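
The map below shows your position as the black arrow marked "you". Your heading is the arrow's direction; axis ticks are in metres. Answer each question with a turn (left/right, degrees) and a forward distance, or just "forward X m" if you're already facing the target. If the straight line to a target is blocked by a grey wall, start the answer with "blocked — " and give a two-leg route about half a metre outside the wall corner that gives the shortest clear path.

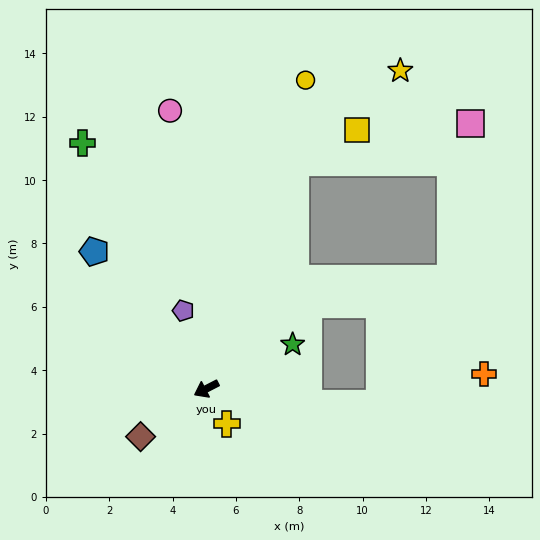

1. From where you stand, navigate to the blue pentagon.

turn right 78°, forward 5.6 m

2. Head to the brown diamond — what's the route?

turn left 9°, forward 2.6 m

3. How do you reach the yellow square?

blocked — turn right 139°, forward 7.7 m, then turn right 40°, forward 2.2 m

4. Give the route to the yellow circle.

turn right 135°, forward 10.2 m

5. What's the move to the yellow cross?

turn left 93°, forward 1.3 m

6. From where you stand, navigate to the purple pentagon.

turn right 101°, forward 2.6 m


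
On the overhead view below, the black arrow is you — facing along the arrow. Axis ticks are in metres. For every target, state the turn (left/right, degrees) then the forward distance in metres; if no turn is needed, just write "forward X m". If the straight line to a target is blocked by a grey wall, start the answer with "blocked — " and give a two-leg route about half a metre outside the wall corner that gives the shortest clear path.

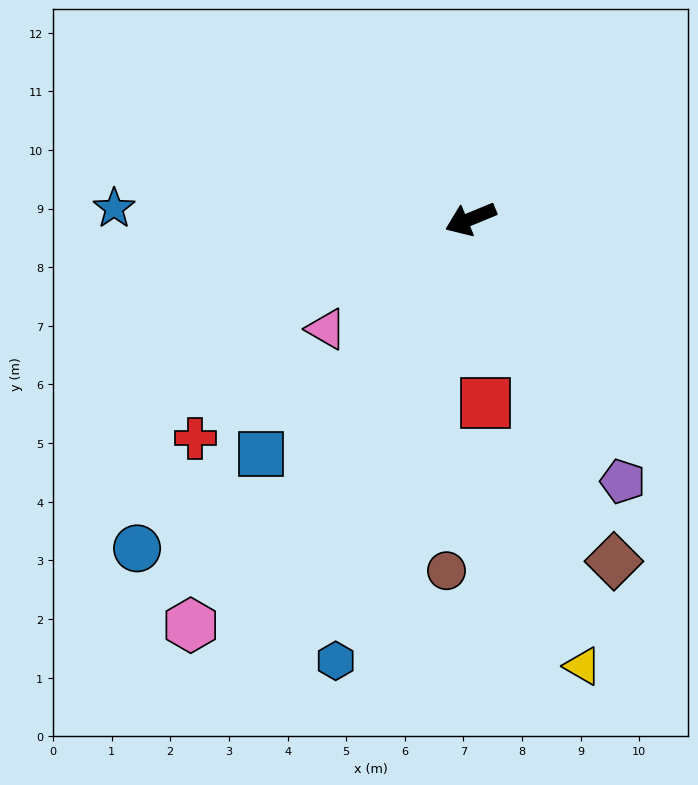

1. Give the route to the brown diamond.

turn left 90°, forward 6.3 m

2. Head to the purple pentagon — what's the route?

turn left 98°, forward 5.2 m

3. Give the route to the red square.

turn left 72°, forward 3.1 m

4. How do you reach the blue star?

turn right 24°, forward 6.1 m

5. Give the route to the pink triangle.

turn left 15°, forward 3.1 m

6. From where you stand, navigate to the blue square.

turn left 26°, forward 5.4 m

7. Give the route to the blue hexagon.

turn left 51°, forward 7.9 m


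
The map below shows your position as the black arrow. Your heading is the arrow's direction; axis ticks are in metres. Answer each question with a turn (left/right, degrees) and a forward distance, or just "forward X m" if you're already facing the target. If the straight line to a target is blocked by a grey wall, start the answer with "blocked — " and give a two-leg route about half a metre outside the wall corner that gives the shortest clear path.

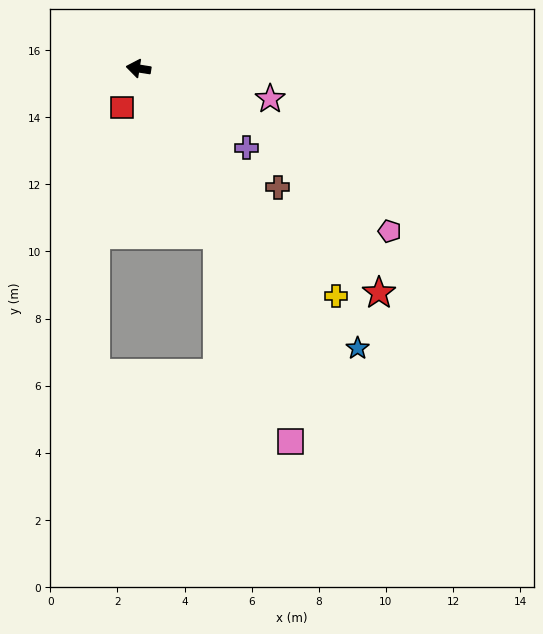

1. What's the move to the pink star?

turn left 176°, forward 4.0 m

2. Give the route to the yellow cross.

turn left 140°, forward 9.0 m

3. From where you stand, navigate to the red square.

turn left 76°, forward 1.3 m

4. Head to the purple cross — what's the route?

turn left 153°, forward 4.0 m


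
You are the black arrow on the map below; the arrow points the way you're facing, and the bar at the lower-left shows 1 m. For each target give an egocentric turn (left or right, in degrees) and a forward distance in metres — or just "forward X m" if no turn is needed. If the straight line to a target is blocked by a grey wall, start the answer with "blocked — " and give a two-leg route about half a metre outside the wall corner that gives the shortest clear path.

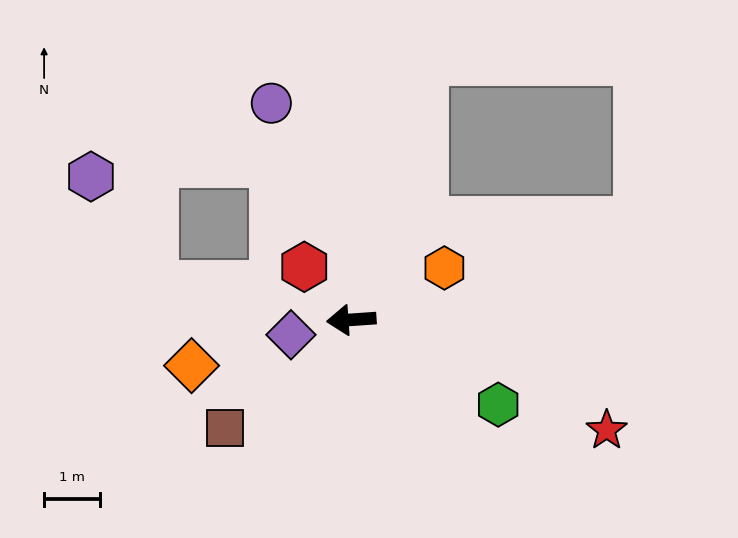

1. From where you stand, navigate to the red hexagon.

turn right 52°, forward 1.3 m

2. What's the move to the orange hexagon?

turn right 155°, forward 1.9 m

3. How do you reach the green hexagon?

turn left 146°, forward 3.1 m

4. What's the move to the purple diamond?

turn left 10°, forward 1.1 m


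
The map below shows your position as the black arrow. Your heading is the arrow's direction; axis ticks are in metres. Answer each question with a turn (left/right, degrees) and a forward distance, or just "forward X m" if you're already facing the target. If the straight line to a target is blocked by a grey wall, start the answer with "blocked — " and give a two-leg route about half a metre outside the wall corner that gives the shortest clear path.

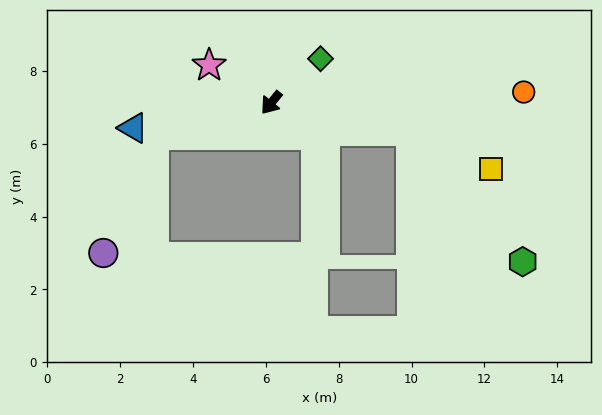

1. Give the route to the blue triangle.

turn right 41°, forward 3.9 m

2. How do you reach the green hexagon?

blocked — turn left 118°, forward 3.9 m, then turn right 39°, forward 4.7 m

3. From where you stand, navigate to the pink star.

turn right 82°, forward 2.0 m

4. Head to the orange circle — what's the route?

turn left 132°, forward 6.9 m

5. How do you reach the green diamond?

turn left 171°, forward 1.8 m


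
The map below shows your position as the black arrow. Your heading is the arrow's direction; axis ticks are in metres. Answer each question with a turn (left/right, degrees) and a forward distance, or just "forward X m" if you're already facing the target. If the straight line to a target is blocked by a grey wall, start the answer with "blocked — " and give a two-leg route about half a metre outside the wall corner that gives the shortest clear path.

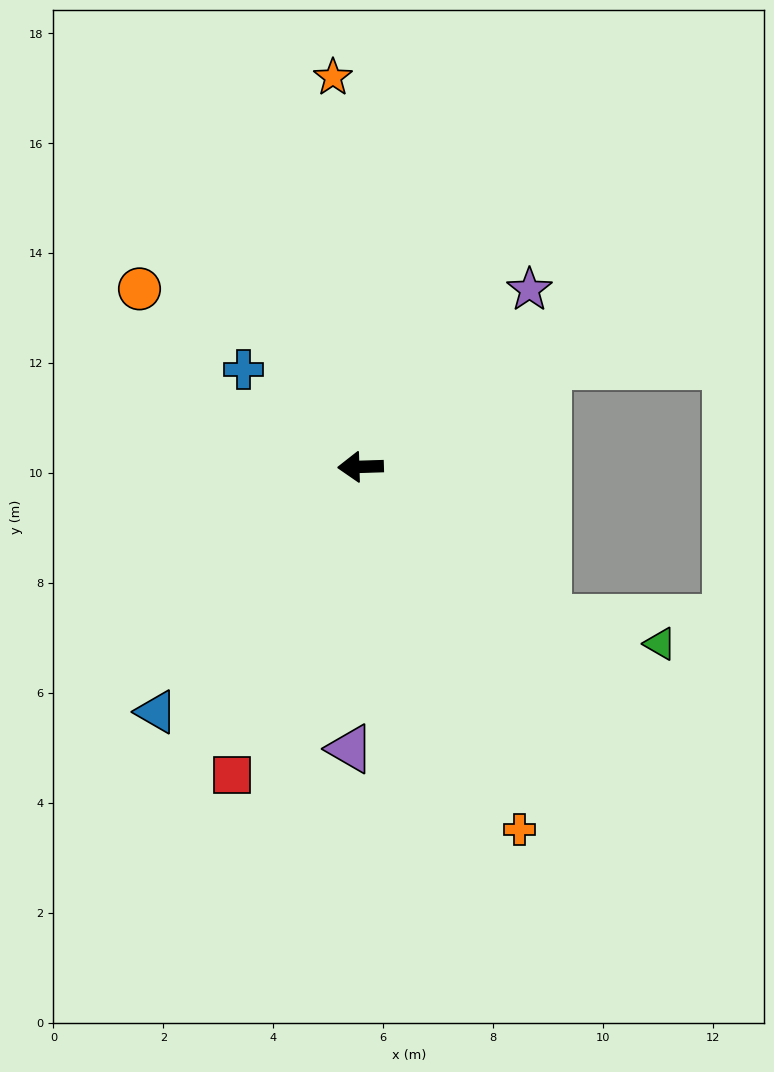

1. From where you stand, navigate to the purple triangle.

turn left 86°, forward 5.1 m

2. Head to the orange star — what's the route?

turn right 88°, forward 7.1 m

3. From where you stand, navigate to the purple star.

turn right 135°, forward 4.5 m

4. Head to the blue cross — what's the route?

turn right 42°, forward 2.8 m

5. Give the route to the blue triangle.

turn left 48°, forward 5.8 m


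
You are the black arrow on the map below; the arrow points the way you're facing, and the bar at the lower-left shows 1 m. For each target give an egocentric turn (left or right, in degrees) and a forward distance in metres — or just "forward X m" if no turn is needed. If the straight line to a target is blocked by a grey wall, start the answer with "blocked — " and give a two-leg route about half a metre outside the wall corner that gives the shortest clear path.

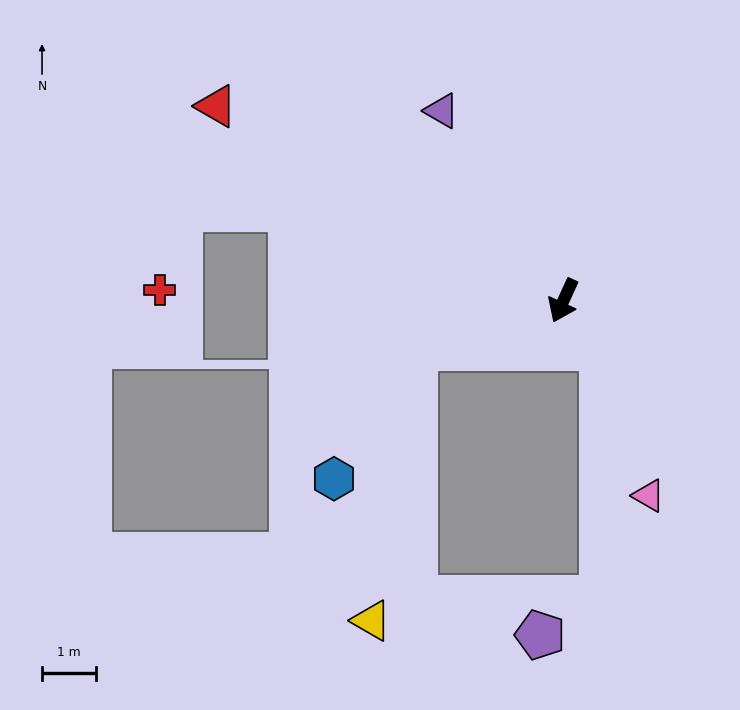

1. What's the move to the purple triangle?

turn right 123°, forward 4.2 m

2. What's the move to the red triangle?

turn right 95°, forward 7.4 m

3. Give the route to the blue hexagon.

blocked — turn right 48°, forward 2.9 m, then turn left 41°, forward 2.9 m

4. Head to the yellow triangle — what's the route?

blocked — turn right 48°, forward 2.9 m, then turn left 64°, forward 5.1 m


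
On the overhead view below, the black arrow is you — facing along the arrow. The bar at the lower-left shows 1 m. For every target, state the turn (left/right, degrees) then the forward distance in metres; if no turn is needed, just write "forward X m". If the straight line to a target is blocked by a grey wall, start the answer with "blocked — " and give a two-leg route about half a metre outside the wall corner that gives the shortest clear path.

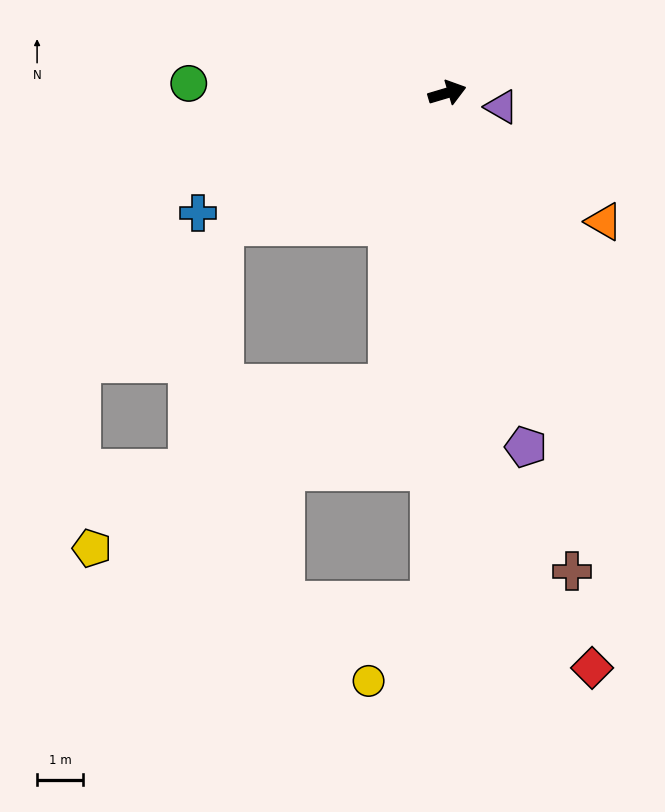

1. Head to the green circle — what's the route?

turn left 161°, forward 5.6 m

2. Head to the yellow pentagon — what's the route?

blocked — turn right 118°, forward 6.4 m, then turn right 49°, forward 7.3 m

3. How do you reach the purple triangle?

turn right 31°, forward 1.2 m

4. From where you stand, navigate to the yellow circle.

blocked — turn right 108°, forward 11.0 m, then turn right 36°, forward 2.2 m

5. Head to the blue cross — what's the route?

turn right 171°, forward 6.0 m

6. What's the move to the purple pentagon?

turn right 94°, forward 7.8 m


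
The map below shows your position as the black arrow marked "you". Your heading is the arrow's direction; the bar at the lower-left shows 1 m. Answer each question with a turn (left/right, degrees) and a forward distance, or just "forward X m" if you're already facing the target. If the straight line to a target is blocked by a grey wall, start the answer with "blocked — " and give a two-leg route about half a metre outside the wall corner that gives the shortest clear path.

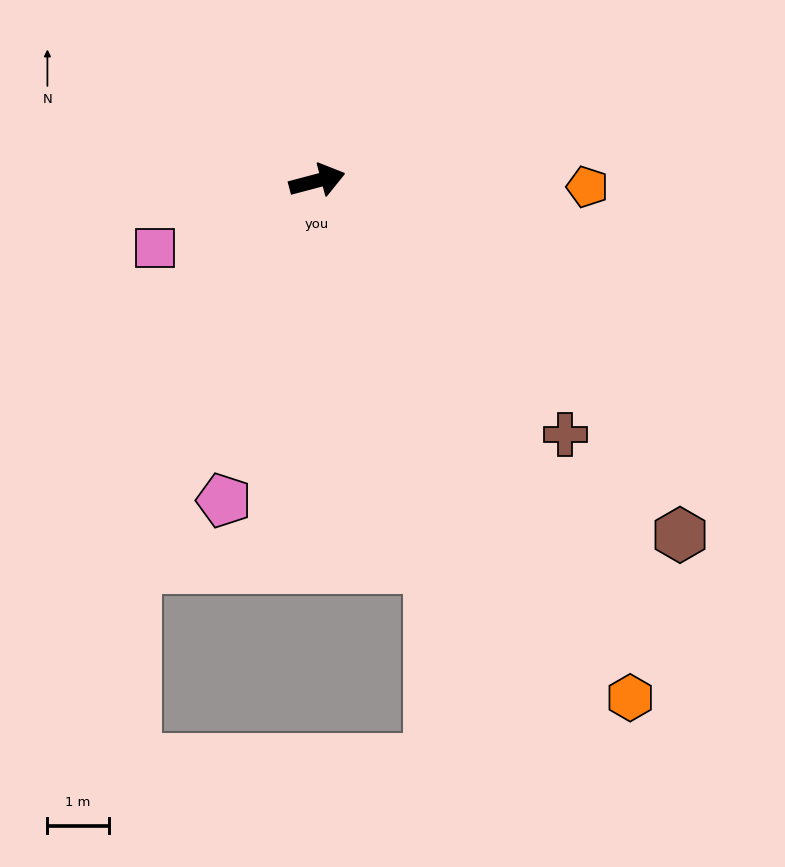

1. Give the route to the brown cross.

turn right 60°, forward 5.8 m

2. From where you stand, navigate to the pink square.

turn right 172°, forward 2.9 m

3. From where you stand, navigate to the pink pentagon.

turn right 121°, forward 5.4 m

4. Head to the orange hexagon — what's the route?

turn right 74°, forward 9.8 m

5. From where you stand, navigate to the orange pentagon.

turn right 16°, forward 4.4 m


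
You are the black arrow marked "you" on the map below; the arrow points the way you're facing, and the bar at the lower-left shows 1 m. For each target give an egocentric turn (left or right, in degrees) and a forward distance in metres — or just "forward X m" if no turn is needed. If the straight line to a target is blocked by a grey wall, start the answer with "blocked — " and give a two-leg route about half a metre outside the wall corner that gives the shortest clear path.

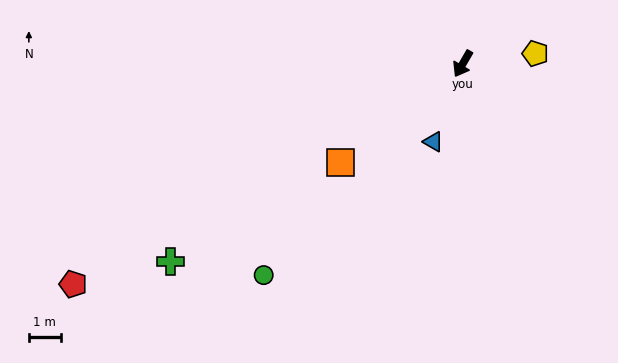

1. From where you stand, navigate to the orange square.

turn right 21°, forward 4.9 m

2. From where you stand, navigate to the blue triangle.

turn left 9°, forward 2.6 m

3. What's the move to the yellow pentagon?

turn left 128°, forward 2.3 m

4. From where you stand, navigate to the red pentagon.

turn right 30°, forward 13.9 m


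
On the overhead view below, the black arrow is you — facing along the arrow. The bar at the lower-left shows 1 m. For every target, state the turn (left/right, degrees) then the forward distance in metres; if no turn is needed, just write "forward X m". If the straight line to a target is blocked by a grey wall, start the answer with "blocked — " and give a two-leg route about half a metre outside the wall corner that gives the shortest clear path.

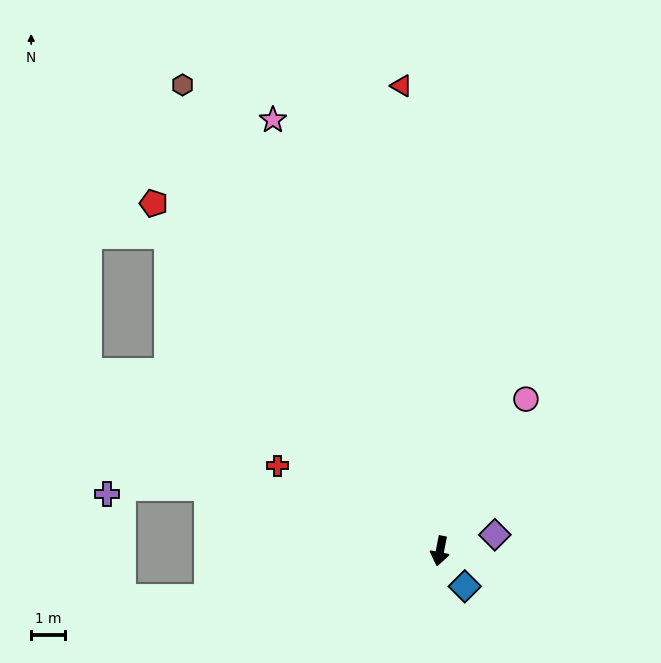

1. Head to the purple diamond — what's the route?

turn left 118°, forward 1.7 m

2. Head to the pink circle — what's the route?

turn left 161°, forward 5.2 m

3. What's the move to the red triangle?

turn right 164°, forward 13.8 m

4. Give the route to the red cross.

turn right 107°, forward 5.4 m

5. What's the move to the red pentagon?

turn right 130°, forward 13.3 m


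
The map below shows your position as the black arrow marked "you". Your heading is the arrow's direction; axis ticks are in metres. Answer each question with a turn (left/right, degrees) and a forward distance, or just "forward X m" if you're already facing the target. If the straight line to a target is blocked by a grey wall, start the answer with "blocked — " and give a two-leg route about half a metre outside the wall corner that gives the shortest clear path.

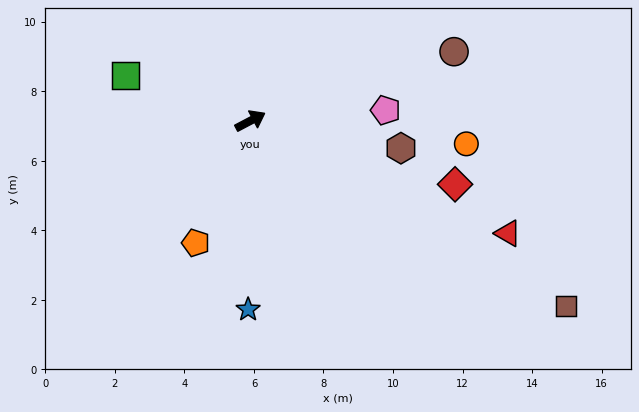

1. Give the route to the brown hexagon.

turn right 38°, forward 4.4 m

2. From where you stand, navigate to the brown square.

turn right 58°, forward 10.5 m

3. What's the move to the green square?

turn left 132°, forward 3.8 m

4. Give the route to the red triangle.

turn right 51°, forward 8.1 m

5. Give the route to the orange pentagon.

turn right 142°, forward 3.8 m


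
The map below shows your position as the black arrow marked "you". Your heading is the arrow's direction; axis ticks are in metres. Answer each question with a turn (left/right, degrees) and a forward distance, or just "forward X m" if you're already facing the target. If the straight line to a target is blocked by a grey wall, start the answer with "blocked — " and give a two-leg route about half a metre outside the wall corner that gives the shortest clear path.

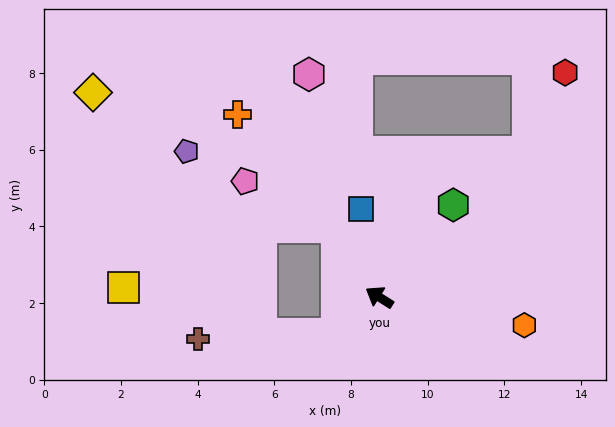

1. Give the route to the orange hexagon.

turn right 159°, forward 3.9 m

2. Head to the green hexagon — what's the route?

turn right 96°, forward 3.1 m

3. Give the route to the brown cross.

blocked — turn left 73°, forward 1.5 m, then turn right 39°, forward 3.6 m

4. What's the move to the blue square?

turn right 46°, forward 2.3 m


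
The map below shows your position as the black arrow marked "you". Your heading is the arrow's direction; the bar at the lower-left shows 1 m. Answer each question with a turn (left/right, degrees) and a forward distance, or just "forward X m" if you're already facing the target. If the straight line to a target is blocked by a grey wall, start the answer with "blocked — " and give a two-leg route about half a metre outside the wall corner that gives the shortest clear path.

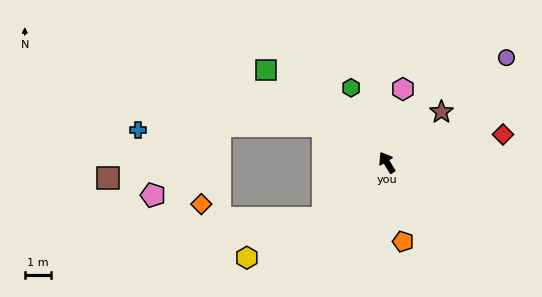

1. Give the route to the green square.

turn left 21°, forward 5.8 m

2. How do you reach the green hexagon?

turn right 6°, forward 3.2 m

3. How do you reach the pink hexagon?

turn right 44°, forward 2.9 m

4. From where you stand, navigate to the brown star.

turn right 79°, forward 2.8 m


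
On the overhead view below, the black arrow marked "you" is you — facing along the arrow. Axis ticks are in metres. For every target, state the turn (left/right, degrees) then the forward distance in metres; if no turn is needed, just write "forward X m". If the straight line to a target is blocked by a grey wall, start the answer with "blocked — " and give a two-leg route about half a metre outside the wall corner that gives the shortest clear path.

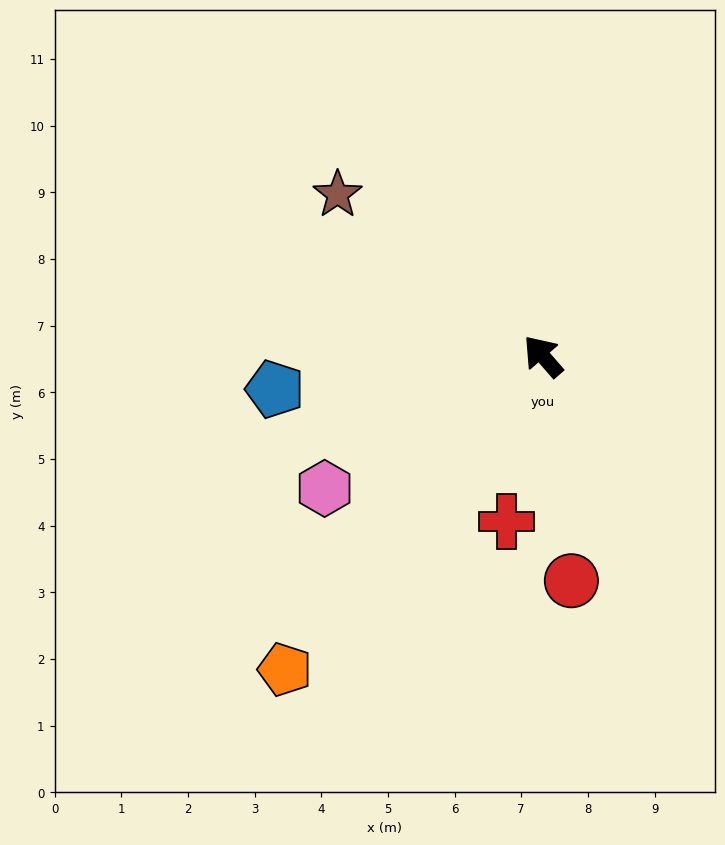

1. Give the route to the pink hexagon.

turn left 80°, forward 3.8 m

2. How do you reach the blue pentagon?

turn left 56°, forward 4.1 m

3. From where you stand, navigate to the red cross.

turn left 127°, forward 2.5 m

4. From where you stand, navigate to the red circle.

turn left 146°, forward 3.4 m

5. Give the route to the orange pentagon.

turn left 100°, forward 6.1 m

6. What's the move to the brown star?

turn left 11°, forward 3.9 m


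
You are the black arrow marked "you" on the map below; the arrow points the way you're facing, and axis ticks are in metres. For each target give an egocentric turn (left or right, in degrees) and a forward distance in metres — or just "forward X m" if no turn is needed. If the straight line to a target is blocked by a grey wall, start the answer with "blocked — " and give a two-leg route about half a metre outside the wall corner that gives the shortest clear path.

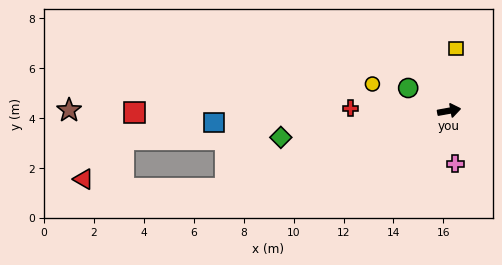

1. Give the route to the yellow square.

turn left 73°, forward 2.5 m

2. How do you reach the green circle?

turn left 141°, forward 1.9 m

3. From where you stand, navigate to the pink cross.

turn right 94°, forward 2.1 m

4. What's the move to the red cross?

turn left 168°, forward 4.0 m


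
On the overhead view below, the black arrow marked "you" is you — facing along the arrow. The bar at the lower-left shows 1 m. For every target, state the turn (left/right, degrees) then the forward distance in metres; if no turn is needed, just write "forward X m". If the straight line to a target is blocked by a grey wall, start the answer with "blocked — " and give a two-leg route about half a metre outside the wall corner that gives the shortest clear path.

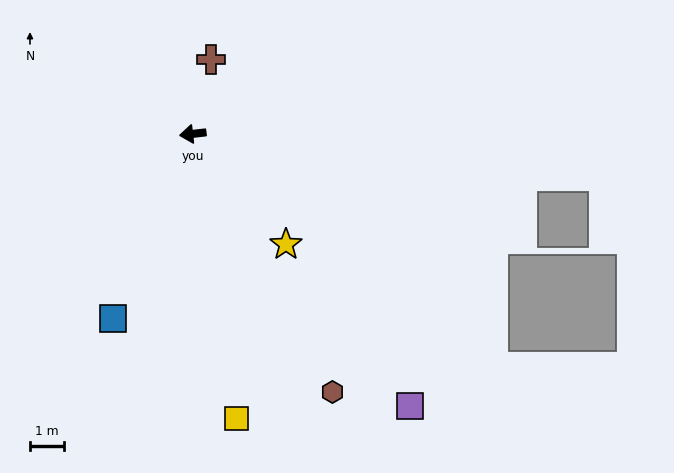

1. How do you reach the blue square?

turn left 60°, forward 6.0 m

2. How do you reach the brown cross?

turn right 110°, forward 2.3 m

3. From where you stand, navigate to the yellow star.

turn left 124°, forward 4.3 m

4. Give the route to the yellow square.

turn left 92°, forward 8.6 m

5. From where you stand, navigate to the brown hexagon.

turn left 112°, forward 8.7 m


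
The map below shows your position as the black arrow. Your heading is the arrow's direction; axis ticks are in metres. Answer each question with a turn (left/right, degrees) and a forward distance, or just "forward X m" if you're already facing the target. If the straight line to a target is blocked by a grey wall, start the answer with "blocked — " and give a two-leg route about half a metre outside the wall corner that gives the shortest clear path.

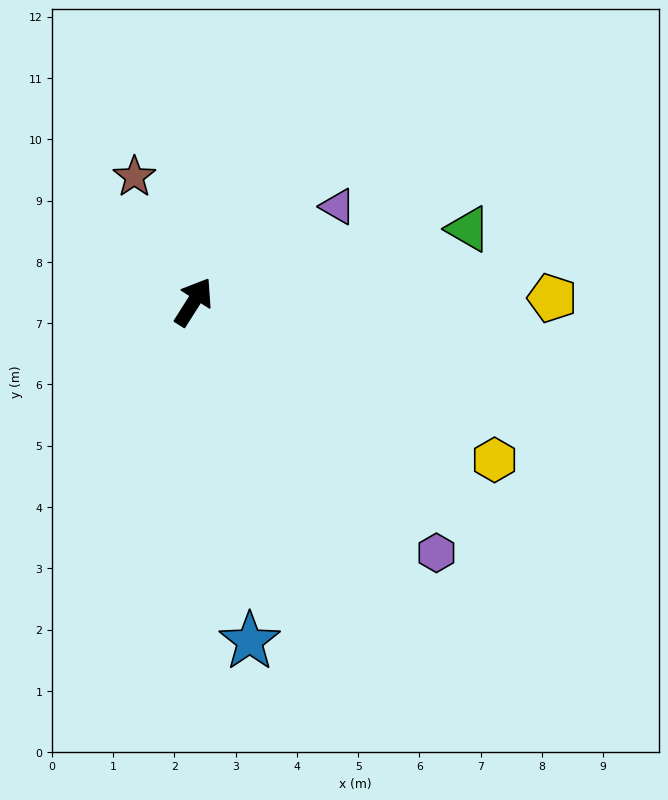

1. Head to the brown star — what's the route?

turn left 58°, forward 2.3 m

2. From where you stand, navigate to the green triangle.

turn right 43°, forward 4.6 m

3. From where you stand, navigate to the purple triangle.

turn right 24°, forward 2.8 m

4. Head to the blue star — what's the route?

turn right 138°, forward 5.6 m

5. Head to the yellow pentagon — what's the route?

turn right 57°, forward 5.9 m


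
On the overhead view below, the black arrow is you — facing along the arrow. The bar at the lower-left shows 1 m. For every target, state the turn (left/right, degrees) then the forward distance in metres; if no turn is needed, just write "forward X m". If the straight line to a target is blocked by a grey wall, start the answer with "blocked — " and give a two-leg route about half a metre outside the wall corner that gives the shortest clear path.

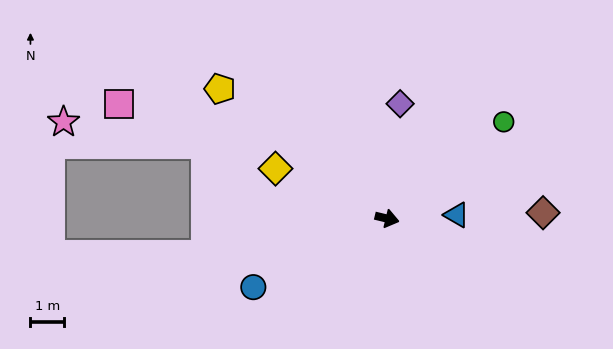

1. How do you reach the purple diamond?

turn left 97°, forward 3.5 m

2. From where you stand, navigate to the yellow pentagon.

turn left 156°, forward 6.3 m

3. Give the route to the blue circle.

turn right 139°, forward 4.5 m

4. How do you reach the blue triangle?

turn left 17°, forward 2.1 m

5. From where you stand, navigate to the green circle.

turn left 53°, forward 4.5 m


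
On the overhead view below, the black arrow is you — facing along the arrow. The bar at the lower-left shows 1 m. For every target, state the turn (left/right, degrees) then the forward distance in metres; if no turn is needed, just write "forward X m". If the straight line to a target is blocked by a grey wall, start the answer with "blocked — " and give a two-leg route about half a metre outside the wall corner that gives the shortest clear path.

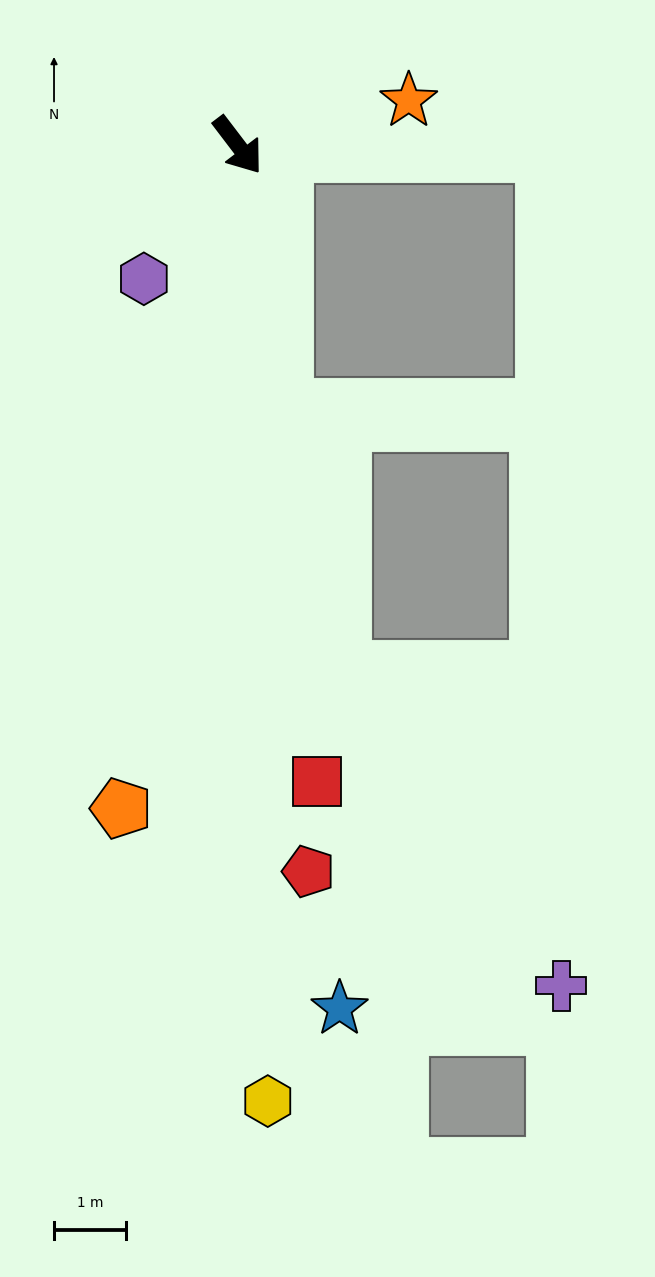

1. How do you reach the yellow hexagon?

turn right 35°, forward 13.3 m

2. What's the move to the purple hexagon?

turn right 72°, forward 2.3 m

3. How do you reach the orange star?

turn left 67°, forward 2.5 m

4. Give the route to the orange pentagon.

turn right 47°, forward 9.4 m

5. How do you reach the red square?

turn right 30°, forward 8.9 m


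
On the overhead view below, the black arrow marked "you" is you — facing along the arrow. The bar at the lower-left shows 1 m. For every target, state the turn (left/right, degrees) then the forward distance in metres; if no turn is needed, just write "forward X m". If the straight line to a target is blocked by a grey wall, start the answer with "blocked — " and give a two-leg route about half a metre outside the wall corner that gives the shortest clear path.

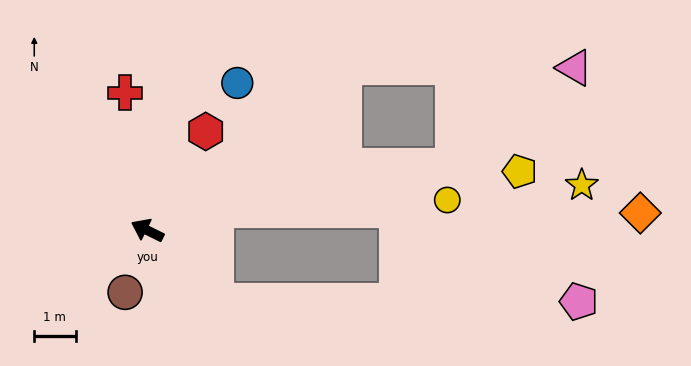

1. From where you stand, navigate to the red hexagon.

turn right 94°, forward 2.8 m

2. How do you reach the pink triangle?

blocked — turn right 114°, forward 6.2 m, then turn right 40°, forward 5.6 m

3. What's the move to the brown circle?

turn left 97°, forward 1.6 m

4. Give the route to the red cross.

turn right 55°, forward 3.4 m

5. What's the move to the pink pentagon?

blocked — turn left 160°, forward 2.4 m, then turn left 46°, forward 8.8 m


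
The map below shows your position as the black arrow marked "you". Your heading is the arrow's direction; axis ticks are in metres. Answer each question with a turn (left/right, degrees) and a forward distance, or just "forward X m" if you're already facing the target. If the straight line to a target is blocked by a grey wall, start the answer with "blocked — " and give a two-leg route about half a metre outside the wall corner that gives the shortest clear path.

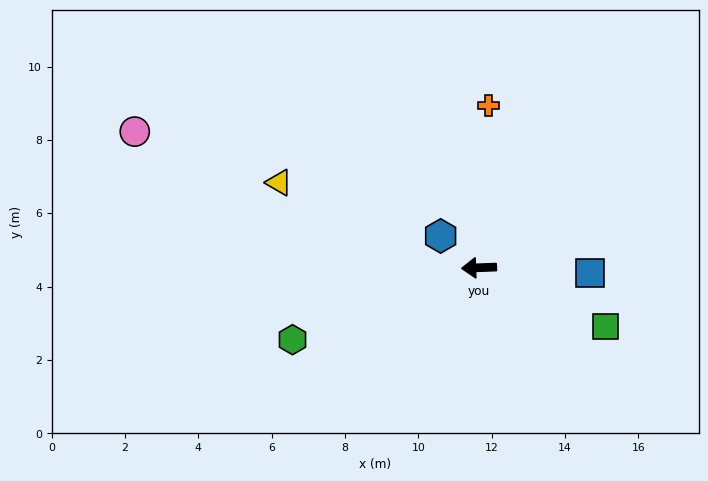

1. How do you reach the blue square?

turn left 175°, forward 3.0 m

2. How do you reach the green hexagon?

turn left 19°, forward 5.5 m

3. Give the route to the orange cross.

turn right 96°, forward 4.4 m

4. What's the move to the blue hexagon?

turn right 42°, forward 1.4 m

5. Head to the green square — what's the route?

turn left 153°, forward 3.8 m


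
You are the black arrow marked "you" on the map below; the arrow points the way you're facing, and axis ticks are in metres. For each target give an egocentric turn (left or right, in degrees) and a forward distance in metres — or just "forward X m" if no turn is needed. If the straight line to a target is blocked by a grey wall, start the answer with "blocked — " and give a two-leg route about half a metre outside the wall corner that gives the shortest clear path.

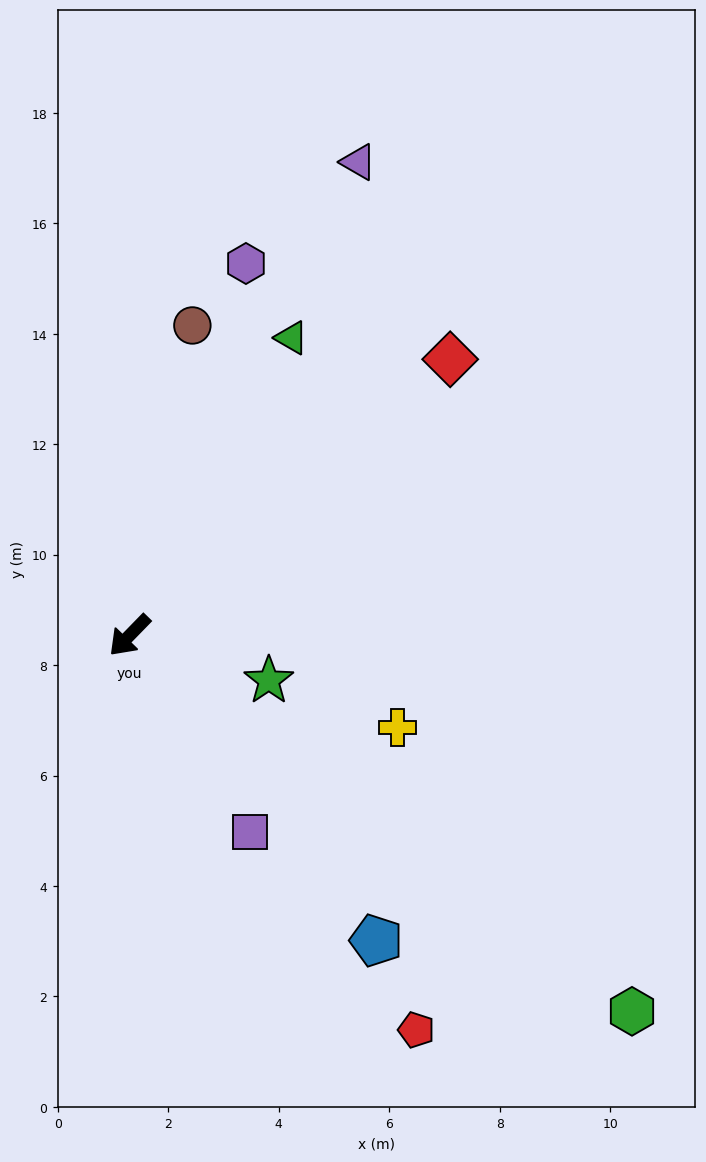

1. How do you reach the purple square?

turn left 76°, forward 4.2 m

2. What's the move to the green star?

turn left 116°, forward 2.7 m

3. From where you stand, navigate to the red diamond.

turn left 175°, forward 7.7 m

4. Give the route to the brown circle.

turn right 147°, forward 5.7 m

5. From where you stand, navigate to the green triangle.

turn right 164°, forward 6.1 m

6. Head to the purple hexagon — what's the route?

turn right 153°, forward 7.1 m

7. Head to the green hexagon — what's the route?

turn left 97°, forward 11.4 m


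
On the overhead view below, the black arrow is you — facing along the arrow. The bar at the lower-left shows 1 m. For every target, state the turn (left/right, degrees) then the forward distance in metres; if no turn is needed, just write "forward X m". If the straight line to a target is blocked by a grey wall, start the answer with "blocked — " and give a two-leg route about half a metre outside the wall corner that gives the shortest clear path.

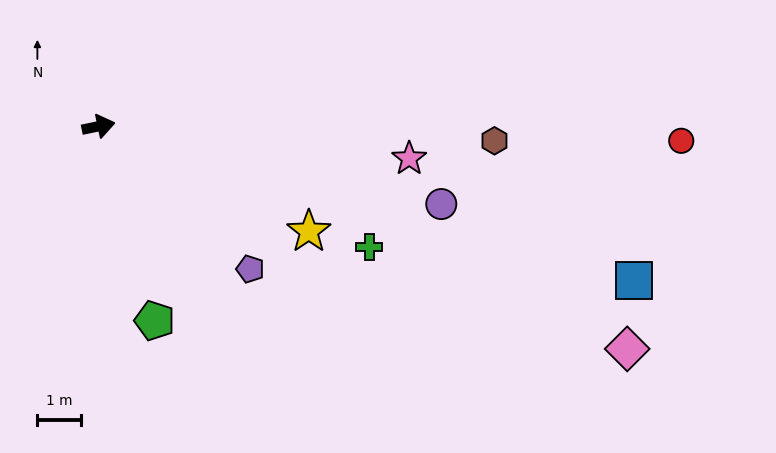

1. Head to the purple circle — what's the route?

turn right 25°, forward 8.0 m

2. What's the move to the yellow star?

turn right 38°, forward 5.4 m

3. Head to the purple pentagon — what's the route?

turn right 55°, forward 4.7 m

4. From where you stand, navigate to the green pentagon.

turn right 86°, forward 4.6 m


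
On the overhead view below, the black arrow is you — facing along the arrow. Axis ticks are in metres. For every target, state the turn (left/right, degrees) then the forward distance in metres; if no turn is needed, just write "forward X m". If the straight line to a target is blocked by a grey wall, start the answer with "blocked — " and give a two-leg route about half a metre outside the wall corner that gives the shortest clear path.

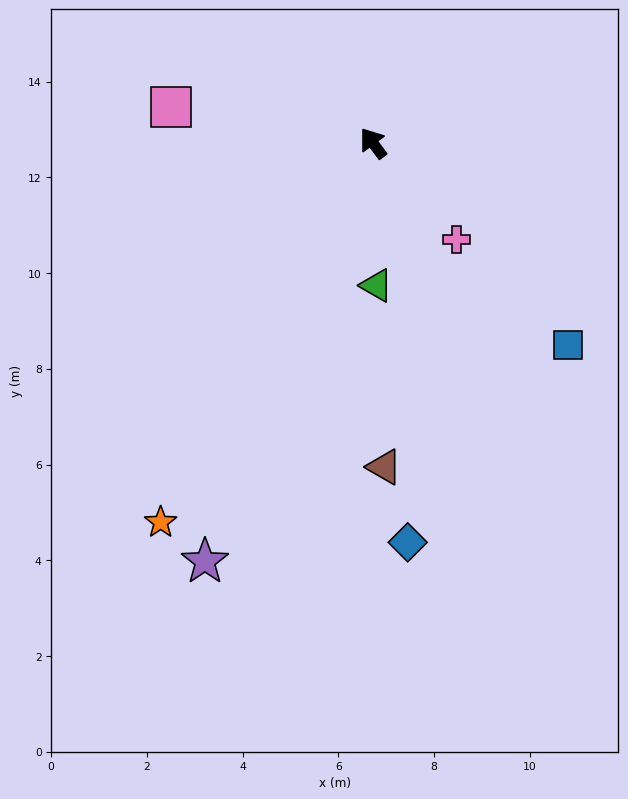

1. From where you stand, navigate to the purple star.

turn left 122°, forward 9.4 m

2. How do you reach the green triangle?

turn left 145°, forward 3.0 m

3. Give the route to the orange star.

turn left 114°, forward 9.1 m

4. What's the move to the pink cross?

turn right 175°, forward 2.7 m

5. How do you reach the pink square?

turn left 43°, forward 4.3 m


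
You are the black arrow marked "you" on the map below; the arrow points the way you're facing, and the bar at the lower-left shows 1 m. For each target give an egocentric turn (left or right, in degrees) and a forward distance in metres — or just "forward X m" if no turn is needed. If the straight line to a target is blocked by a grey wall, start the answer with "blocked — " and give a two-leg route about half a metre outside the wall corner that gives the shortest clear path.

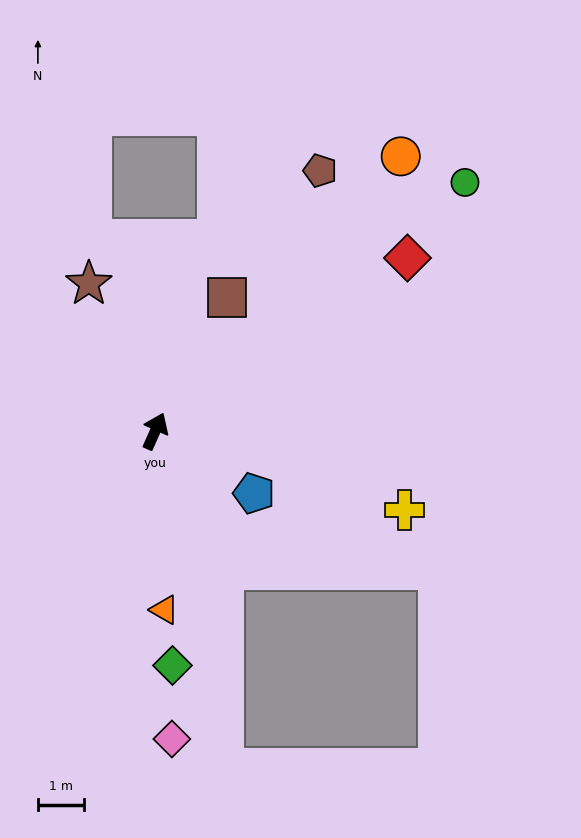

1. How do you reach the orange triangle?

turn right 153°, forward 3.8 m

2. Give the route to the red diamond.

turn right 32°, forward 6.6 m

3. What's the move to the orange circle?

turn right 18°, forward 7.9 m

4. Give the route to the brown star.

turn left 48°, forward 3.5 m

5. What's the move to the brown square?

turn right 4°, forward 3.3 m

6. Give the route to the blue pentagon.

turn right 98°, forward 2.5 m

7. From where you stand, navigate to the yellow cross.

turn right 84°, forward 5.6 m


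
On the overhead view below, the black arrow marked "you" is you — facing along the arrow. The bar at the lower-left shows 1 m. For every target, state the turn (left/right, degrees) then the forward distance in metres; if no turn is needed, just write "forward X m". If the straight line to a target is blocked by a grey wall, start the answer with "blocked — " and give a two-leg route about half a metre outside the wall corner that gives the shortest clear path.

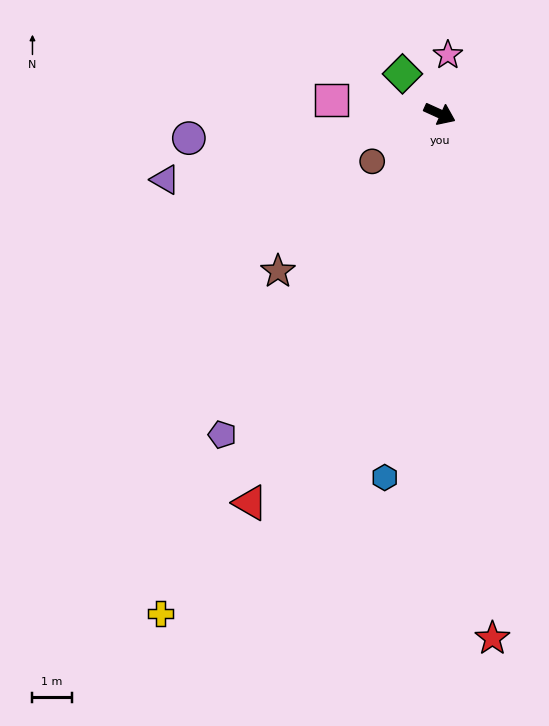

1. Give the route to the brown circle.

turn right 120°, forward 2.1 m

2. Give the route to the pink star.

turn left 107°, forward 1.5 m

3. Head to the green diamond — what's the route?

turn left 158°, forward 1.4 m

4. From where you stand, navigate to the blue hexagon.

turn right 74°, forward 9.4 m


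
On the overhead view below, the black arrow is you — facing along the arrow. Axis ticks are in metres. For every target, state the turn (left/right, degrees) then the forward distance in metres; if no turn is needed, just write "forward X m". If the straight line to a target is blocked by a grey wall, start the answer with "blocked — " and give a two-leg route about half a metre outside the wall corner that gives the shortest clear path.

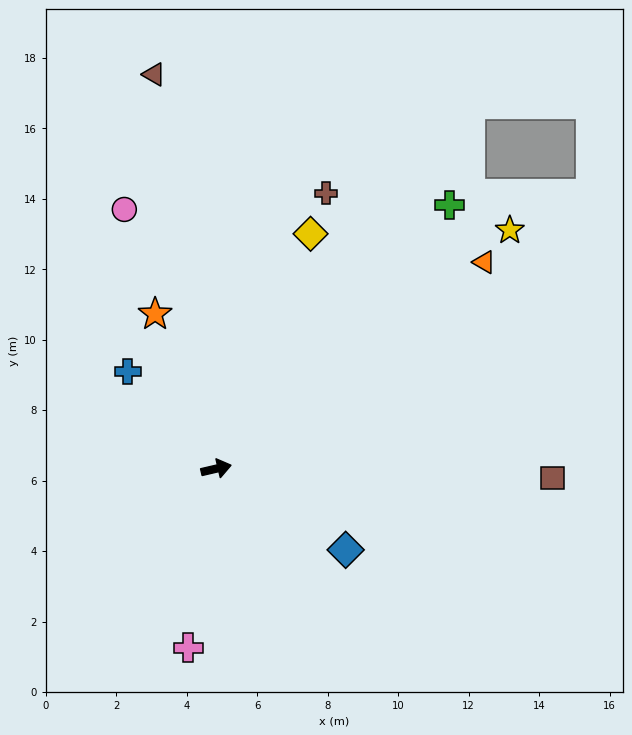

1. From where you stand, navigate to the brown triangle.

turn left 86°, forward 11.3 m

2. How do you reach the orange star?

turn left 98°, forward 4.7 m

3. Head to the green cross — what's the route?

turn left 35°, forward 10.0 m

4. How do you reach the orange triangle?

turn left 25°, forward 9.6 m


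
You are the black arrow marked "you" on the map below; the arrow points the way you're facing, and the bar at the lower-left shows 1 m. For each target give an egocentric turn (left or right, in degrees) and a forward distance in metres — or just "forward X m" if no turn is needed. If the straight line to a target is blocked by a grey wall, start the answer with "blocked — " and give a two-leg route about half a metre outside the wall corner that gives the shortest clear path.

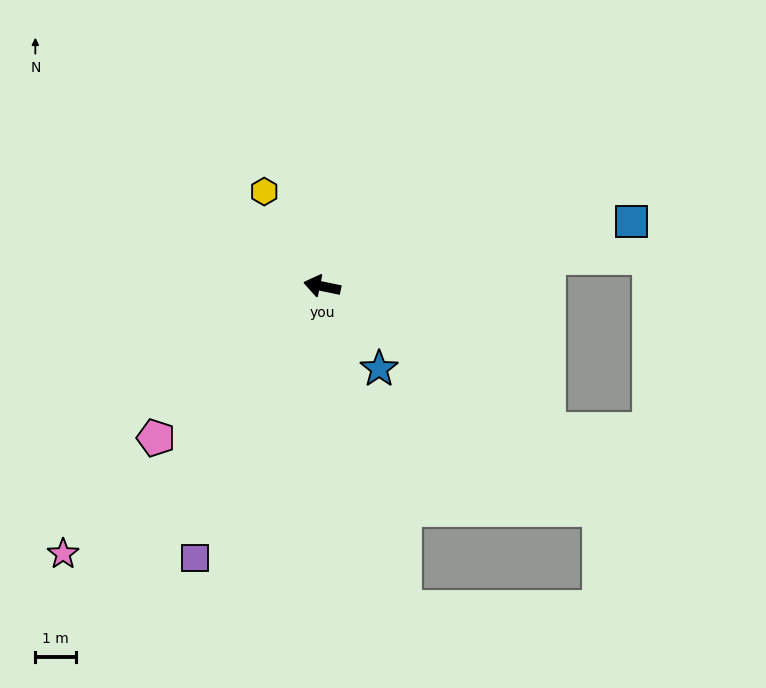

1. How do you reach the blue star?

turn left 136°, forward 2.5 m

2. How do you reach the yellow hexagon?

turn right 47°, forward 2.7 m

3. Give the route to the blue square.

turn right 157°, forward 7.8 m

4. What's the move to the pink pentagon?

turn left 54°, forward 5.6 m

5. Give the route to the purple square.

turn left 77°, forward 7.4 m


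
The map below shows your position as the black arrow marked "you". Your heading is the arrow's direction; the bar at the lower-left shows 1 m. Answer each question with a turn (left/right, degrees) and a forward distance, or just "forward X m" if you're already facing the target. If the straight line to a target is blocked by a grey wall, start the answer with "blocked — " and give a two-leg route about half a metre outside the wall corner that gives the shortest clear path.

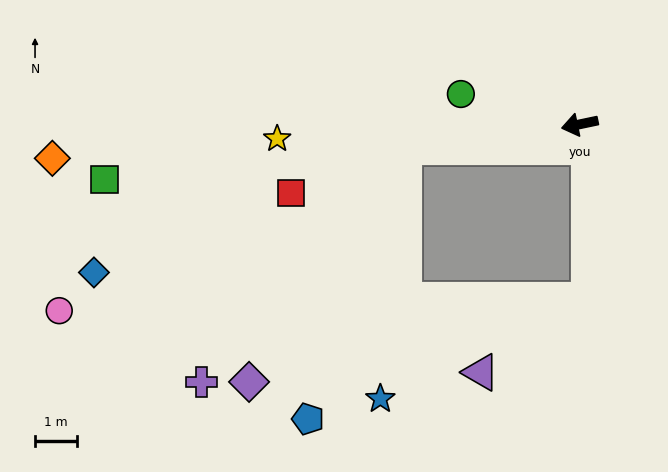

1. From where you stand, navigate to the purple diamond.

blocked — turn right 4°, forward 4.2 m, then turn left 49°, forward 6.7 m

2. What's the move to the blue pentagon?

blocked — turn right 4°, forward 4.2 m, then turn left 63°, forward 6.8 m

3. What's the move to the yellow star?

turn right 9°, forward 7.2 m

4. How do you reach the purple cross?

blocked — turn right 4°, forward 4.2 m, then turn left 41°, forward 7.4 m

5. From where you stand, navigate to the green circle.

turn right 26°, forward 2.9 m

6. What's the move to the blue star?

blocked — turn right 4°, forward 4.2 m, then turn left 77°, forward 6.0 m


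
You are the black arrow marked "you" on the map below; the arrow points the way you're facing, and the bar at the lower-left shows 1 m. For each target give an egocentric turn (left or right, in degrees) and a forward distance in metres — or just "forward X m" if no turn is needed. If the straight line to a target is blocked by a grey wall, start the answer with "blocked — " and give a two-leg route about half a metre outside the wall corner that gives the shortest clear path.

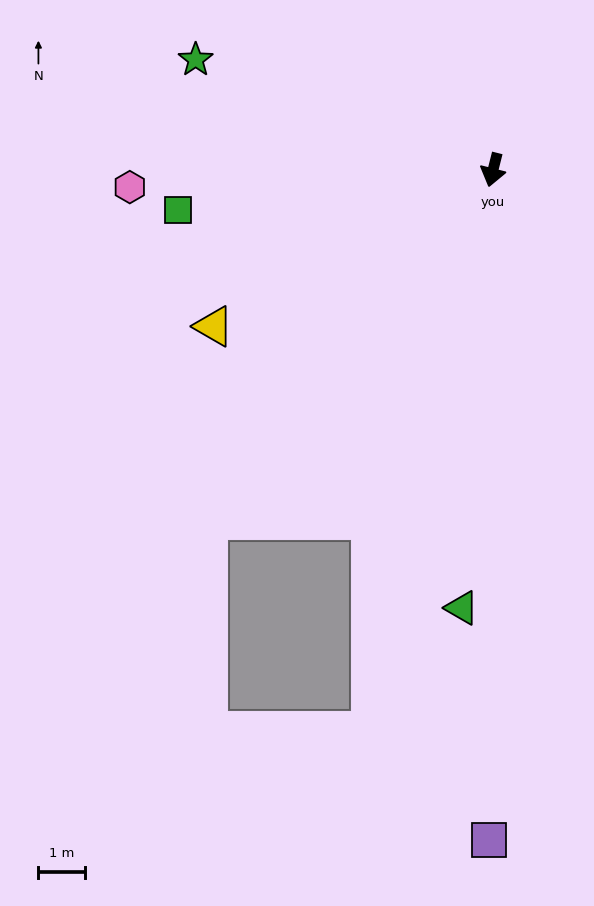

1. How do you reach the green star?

turn right 96°, forward 6.8 m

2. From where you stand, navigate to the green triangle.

turn left 10°, forward 9.5 m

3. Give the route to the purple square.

turn left 14°, forward 14.4 m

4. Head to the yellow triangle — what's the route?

turn right 47°, forward 6.9 m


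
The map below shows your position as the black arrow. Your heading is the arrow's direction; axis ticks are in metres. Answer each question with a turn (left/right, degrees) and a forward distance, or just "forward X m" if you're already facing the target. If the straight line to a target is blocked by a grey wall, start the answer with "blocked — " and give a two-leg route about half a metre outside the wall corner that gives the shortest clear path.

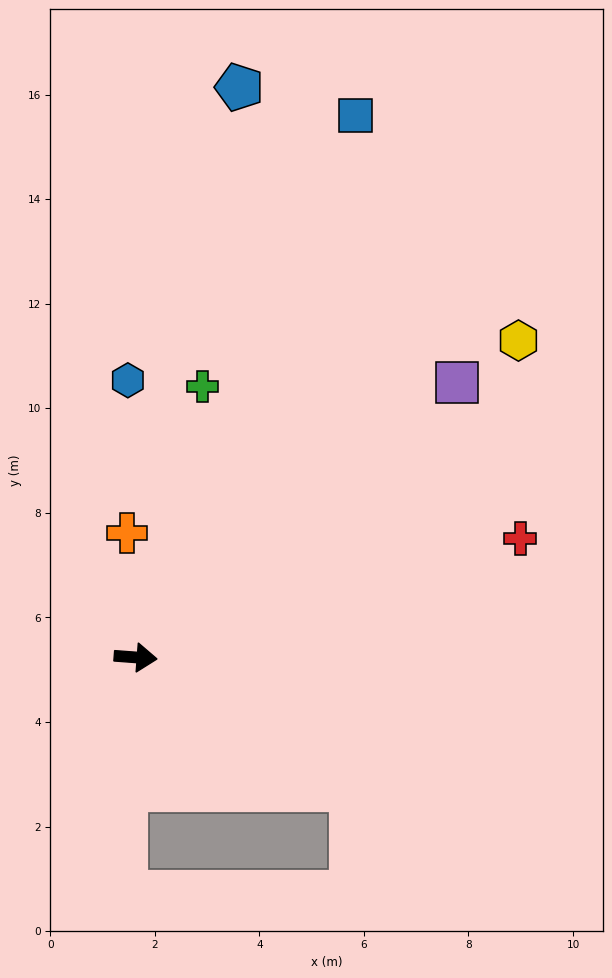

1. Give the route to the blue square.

turn left 72°, forward 11.2 m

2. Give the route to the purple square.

turn left 45°, forward 8.1 m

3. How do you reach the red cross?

turn left 21°, forward 7.7 m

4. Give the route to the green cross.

turn left 80°, forward 5.3 m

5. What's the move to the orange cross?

turn left 98°, forward 2.4 m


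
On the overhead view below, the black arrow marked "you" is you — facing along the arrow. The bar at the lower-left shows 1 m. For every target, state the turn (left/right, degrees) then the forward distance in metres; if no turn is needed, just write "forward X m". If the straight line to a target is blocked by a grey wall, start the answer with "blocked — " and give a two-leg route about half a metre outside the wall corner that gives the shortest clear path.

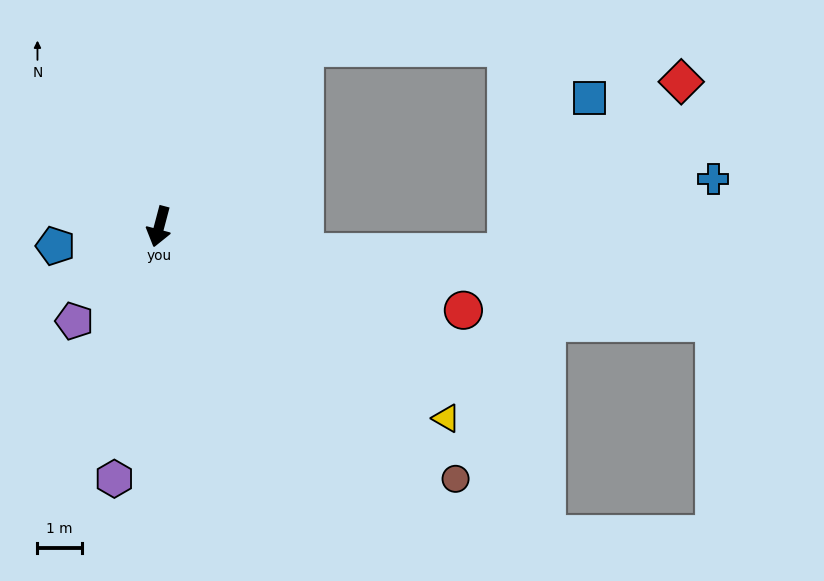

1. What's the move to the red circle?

turn left 89°, forward 7.2 m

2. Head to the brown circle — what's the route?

turn left 64°, forward 8.8 m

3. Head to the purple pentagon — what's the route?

turn right 27°, forward 2.9 m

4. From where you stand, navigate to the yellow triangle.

turn left 71°, forward 7.8 m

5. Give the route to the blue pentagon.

turn right 65°, forward 2.4 m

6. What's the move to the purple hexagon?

turn left 5°, forward 5.8 m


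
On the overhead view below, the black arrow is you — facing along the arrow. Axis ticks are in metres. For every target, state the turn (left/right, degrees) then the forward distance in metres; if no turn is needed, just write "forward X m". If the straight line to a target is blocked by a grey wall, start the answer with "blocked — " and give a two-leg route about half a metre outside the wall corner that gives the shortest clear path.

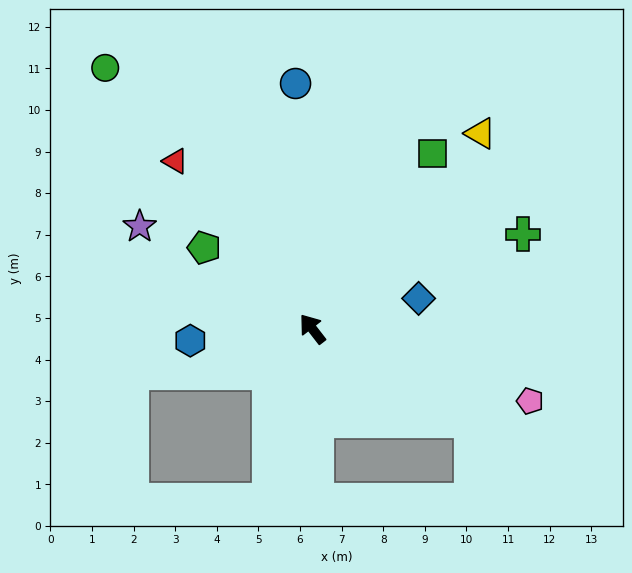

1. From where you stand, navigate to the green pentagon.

turn left 15°, forward 3.3 m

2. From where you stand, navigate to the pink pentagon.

turn right 146°, forward 5.5 m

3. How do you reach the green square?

turn right 72°, forward 5.1 m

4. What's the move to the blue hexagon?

turn left 58°, forward 2.9 m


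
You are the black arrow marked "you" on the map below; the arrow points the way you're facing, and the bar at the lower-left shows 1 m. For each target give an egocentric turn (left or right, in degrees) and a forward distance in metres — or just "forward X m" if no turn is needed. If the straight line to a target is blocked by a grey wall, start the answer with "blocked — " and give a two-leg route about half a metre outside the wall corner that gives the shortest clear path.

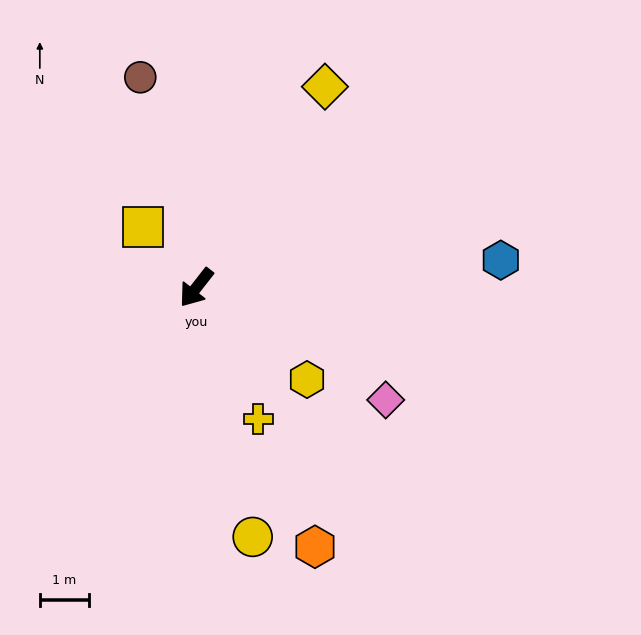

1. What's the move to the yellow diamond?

turn right 175°, forward 4.8 m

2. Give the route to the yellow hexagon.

turn left 88°, forward 2.9 m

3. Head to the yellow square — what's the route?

turn right 101°, forward 1.6 m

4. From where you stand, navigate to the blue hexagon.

turn left 133°, forward 6.2 m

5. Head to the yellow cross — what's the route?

turn left 63°, forward 2.9 m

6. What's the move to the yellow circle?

turn left 51°, forward 5.2 m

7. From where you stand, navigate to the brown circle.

turn right 127°, forward 4.4 m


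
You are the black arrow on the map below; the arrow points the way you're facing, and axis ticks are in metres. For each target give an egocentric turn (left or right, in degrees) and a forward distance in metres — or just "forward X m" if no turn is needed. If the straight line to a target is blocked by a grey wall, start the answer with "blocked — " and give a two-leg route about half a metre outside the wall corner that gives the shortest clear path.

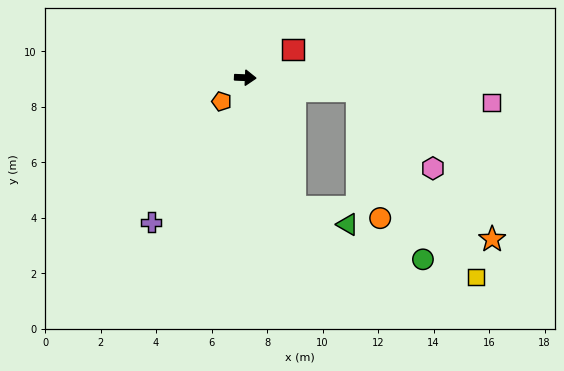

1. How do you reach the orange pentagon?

turn right 132°, forward 1.2 m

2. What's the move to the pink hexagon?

blocked — turn right 4°, forward 4.1 m, then turn right 39°, forward 3.9 m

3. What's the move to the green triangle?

blocked — turn right 67°, forward 5.0 m, then turn left 51°, forward 2.0 m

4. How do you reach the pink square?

turn right 3°, forward 8.9 m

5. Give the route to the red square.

turn left 33°, forward 2.0 m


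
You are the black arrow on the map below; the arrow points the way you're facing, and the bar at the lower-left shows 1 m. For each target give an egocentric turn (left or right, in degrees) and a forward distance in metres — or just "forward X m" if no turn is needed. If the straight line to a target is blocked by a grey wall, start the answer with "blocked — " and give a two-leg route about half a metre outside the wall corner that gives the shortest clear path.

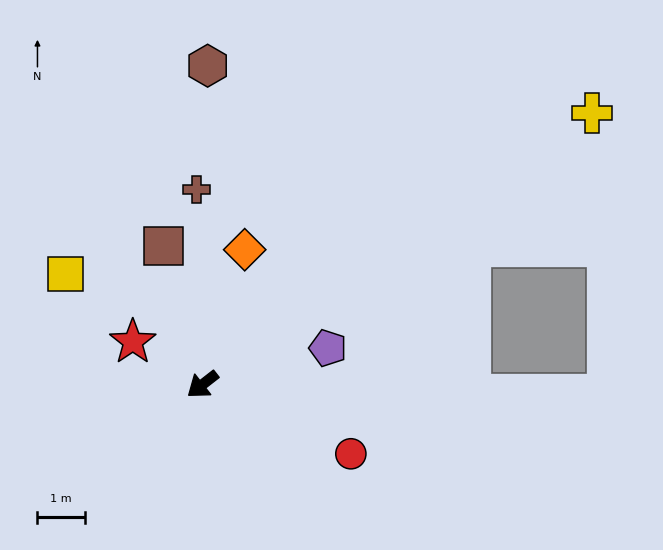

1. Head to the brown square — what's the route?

turn right 112°, forward 3.0 m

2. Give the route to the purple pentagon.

turn left 158°, forward 2.8 m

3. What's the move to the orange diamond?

turn right 145°, forward 3.0 m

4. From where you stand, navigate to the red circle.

turn left 117°, forward 3.5 m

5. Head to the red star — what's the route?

turn right 69°, forward 1.7 m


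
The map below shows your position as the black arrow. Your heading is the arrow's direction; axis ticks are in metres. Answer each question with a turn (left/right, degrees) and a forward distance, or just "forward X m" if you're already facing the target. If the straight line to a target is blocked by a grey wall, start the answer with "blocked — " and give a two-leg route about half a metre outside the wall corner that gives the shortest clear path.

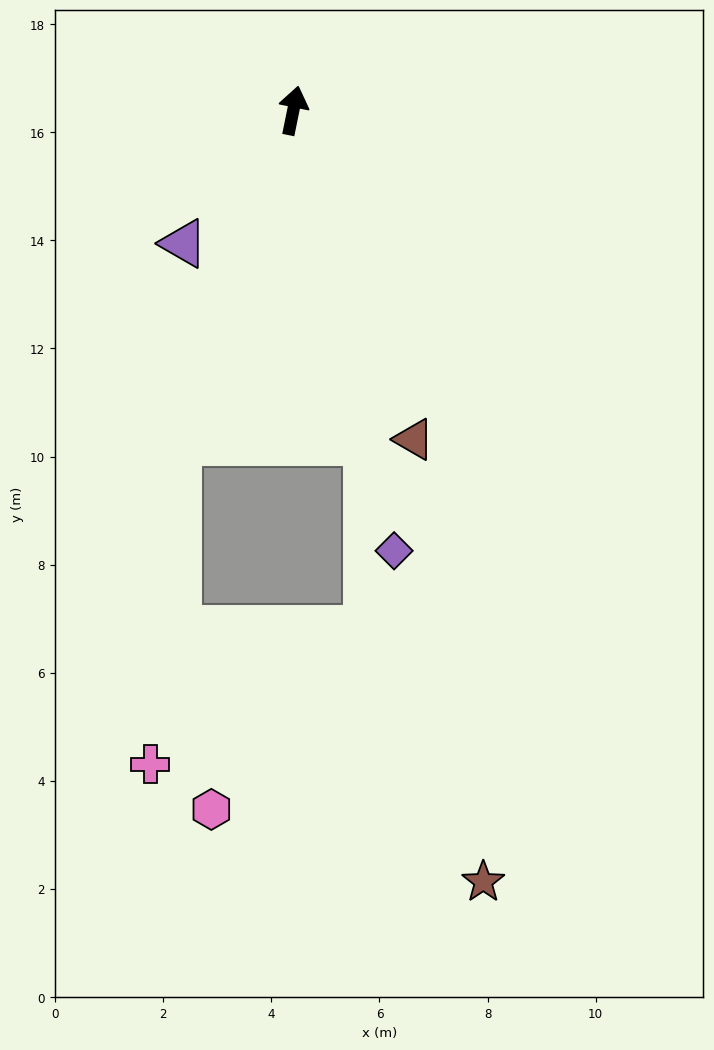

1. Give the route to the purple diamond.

turn right 156°, forward 8.4 m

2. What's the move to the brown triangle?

turn right 148°, forward 6.5 m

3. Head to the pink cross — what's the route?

blocked — turn left 172°, forward 6.5 m, then turn left 15°, forward 6.0 m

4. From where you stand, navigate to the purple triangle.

turn left 152°, forward 3.2 m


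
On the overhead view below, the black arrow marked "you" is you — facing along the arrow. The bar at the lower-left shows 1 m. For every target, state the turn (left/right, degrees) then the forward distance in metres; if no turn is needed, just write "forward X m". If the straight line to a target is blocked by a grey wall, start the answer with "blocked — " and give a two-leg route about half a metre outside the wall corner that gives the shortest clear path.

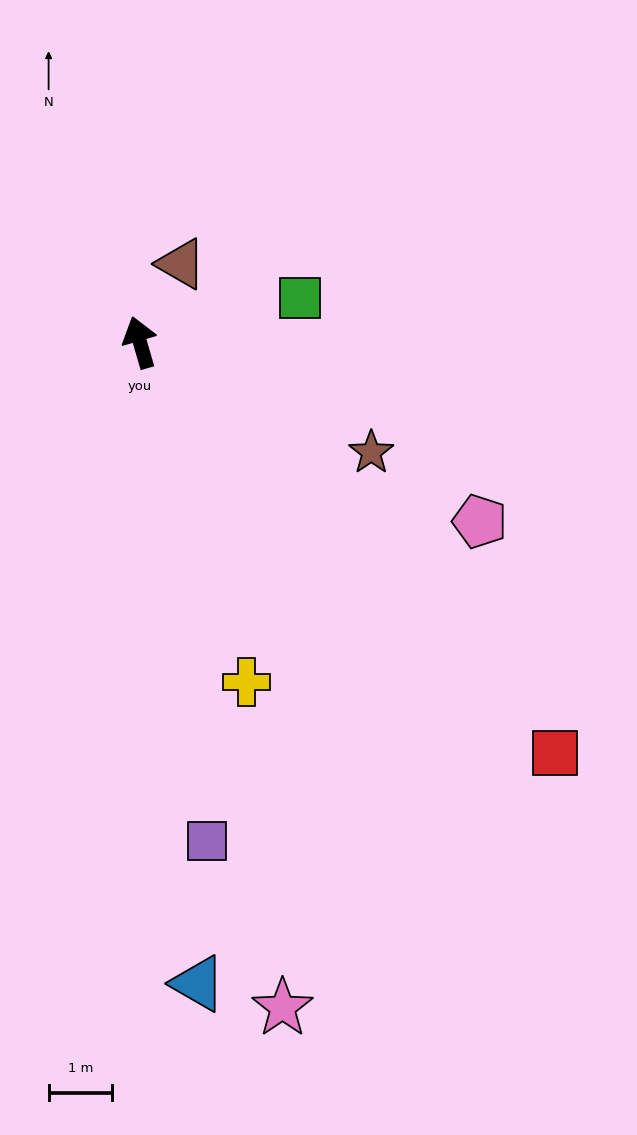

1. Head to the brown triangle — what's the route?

turn right 44°, forward 1.4 m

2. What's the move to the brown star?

turn right 132°, forward 4.0 m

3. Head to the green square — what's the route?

turn right 91°, forward 2.6 m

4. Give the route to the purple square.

turn left 171°, forward 7.9 m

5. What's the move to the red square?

turn right 151°, forward 9.2 m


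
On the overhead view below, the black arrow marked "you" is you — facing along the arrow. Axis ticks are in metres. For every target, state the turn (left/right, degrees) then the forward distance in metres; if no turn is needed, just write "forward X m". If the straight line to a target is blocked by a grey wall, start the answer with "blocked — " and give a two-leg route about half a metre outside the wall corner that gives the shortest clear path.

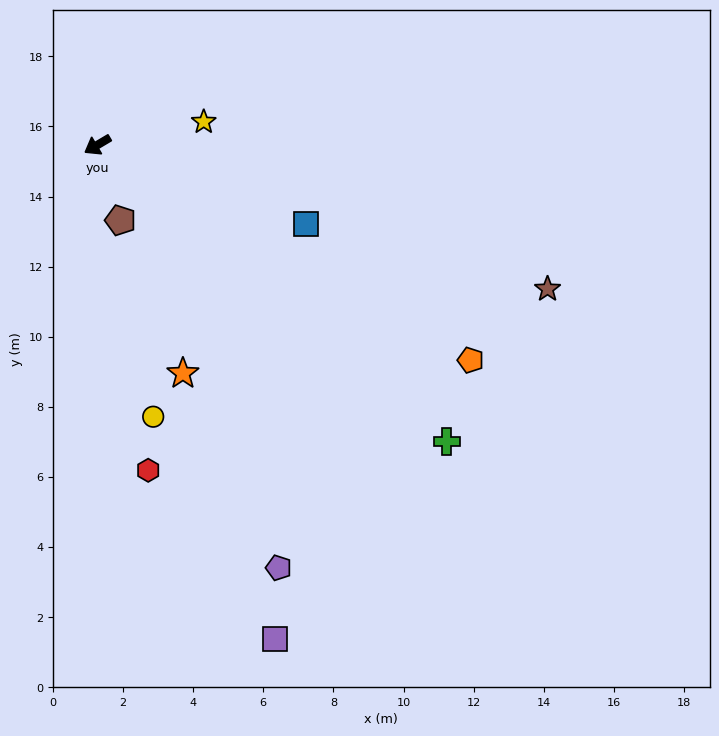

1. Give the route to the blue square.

turn left 129°, forward 6.4 m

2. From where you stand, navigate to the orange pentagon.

turn left 119°, forward 12.3 m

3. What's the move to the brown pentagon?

turn left 76°, forward 2.2 m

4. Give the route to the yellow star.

turn left 162°, forward 3.1 m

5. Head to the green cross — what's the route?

turn left 109°, forward 13.1 m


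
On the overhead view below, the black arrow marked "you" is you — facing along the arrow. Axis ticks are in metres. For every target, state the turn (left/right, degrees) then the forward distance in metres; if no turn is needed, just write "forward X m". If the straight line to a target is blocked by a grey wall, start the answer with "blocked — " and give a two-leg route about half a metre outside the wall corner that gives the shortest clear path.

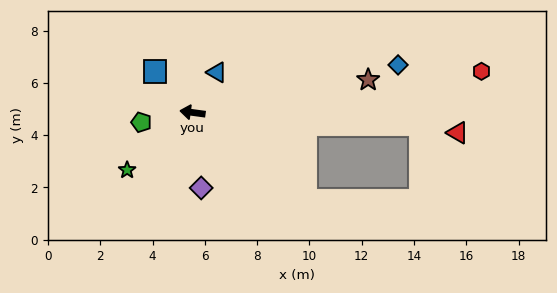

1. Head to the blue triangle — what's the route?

turn right 114°, forward 1.8 m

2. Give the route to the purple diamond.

turn left 104°, forward 2.9 m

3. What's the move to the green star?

turn left 49°, forward 3.3 m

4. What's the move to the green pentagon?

turn left 19°, forward 2.0 m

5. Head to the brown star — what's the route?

turn right 162°, forward 6.8 m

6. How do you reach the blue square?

turn right 40°, forward 2.1 m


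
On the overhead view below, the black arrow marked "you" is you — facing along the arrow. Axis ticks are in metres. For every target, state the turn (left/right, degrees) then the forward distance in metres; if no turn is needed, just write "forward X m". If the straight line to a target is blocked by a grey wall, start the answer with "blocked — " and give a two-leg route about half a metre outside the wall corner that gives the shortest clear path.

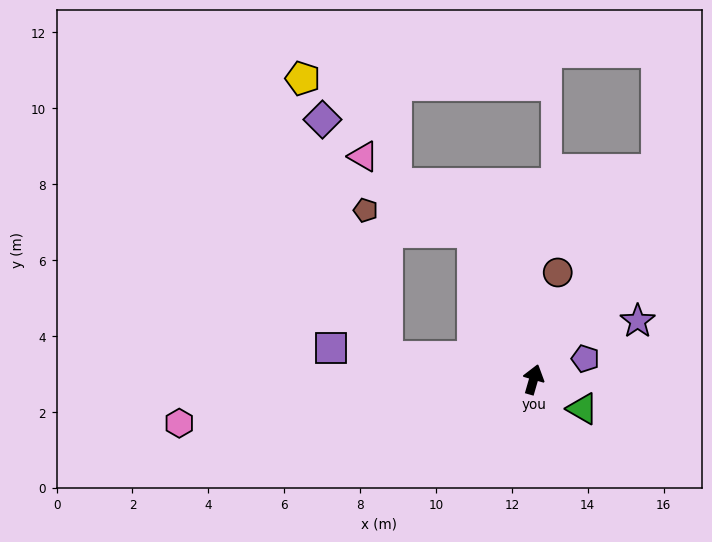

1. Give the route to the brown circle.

turn left 3°, forward 2.9 m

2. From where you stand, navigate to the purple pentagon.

turn right 52°, forward 1.5 m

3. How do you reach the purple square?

turn left 97°, forward 5.4 m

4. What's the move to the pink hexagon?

turn left 113°, forward 9.4 m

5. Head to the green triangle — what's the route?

turn right 105°, forward 1.5 m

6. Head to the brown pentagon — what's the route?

blocked — turn left 38°, forward 4.2 m, then turn left 57°, forward 2.9 m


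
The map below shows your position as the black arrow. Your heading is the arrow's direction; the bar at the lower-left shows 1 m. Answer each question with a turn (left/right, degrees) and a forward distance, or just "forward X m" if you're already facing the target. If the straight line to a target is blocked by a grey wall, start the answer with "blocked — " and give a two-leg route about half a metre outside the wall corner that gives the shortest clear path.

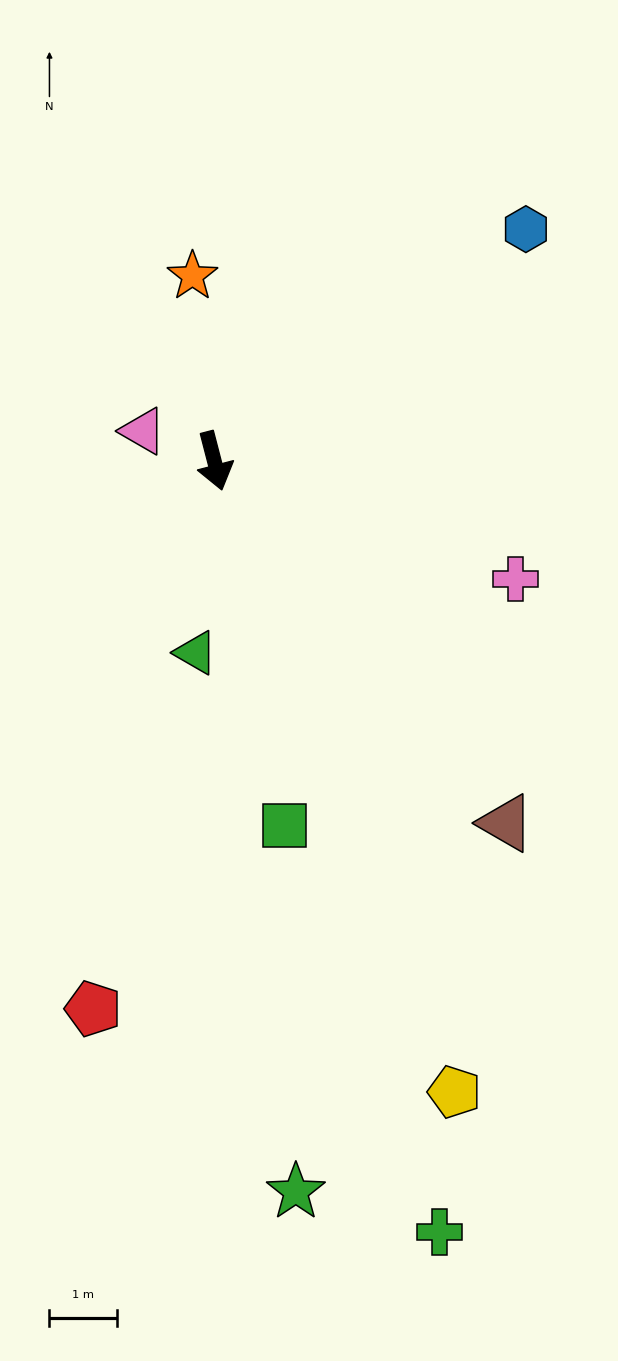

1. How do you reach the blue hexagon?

turn left 112°, forward 5.8 m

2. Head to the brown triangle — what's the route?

turn left 24°, forward 6.9 m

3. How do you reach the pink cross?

turn left 54°, forward 4.8 m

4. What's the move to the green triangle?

turn right 20°, forward 2.9 m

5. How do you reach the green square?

turn right 4°, forward 5.5 m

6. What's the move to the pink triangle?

turn right 127°, forward 1.2 m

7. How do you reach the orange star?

turn left 172°, forward 2.8 m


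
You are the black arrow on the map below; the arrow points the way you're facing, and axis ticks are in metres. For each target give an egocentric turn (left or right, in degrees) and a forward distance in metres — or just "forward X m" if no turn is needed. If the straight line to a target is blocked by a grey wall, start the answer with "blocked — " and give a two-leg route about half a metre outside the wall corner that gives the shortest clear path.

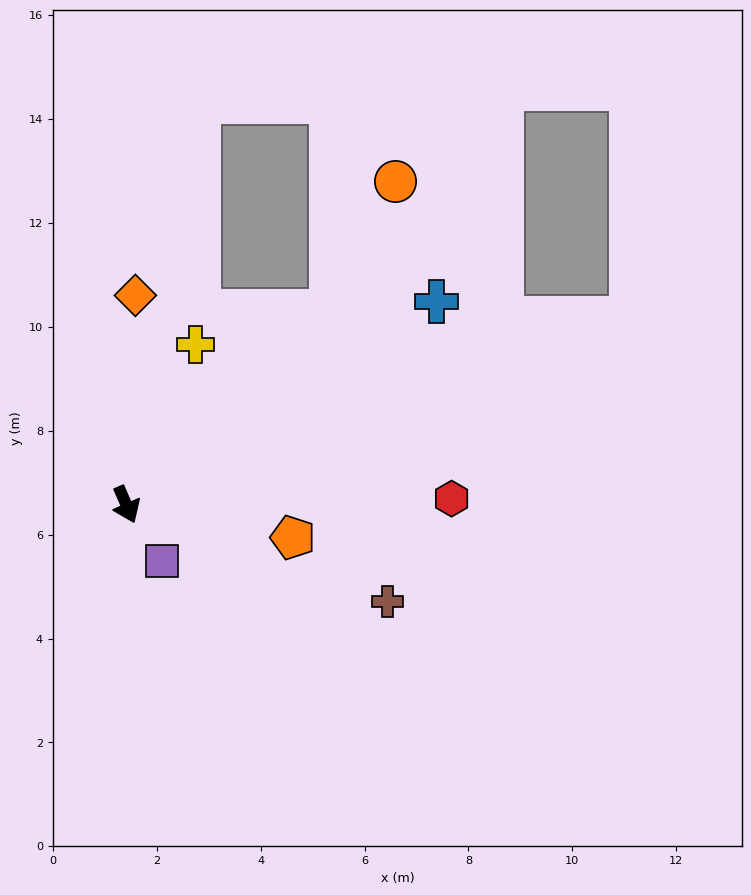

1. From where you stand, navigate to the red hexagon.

turn left 68°, forward 6.3 m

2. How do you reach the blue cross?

turn left 100°, forward 7.1 m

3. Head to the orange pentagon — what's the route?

turn left 55°, forward 3.3 m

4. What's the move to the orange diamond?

turn left 154°, forward 4.0 m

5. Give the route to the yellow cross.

turn left 133°, forward 3.4 m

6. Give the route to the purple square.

turn left 9°, forward 1.3 m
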